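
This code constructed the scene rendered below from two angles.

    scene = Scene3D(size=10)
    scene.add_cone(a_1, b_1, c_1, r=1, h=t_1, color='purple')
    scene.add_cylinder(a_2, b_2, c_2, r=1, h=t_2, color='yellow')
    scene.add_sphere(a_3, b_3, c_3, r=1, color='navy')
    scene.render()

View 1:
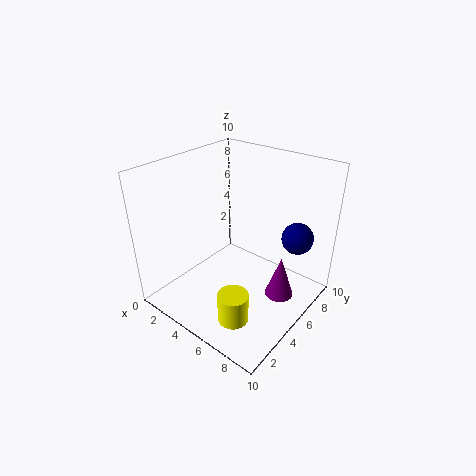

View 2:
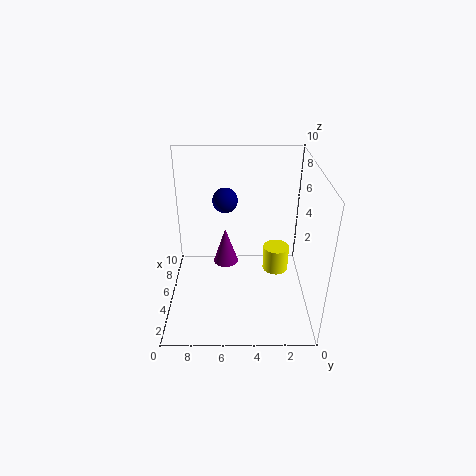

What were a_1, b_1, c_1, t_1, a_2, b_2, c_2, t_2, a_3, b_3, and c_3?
a_1 = 8, b_1 = 6, c_1 = 1, t_1 = 3, a_2 = 7, b_2 = 2, c_2 = 1, t_2 = 2, a_3 = 9, b_3 = 6, c_3 = 6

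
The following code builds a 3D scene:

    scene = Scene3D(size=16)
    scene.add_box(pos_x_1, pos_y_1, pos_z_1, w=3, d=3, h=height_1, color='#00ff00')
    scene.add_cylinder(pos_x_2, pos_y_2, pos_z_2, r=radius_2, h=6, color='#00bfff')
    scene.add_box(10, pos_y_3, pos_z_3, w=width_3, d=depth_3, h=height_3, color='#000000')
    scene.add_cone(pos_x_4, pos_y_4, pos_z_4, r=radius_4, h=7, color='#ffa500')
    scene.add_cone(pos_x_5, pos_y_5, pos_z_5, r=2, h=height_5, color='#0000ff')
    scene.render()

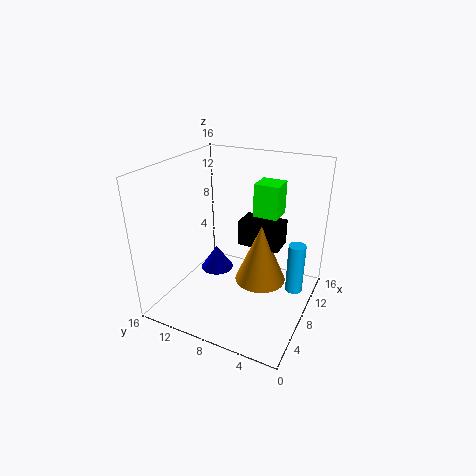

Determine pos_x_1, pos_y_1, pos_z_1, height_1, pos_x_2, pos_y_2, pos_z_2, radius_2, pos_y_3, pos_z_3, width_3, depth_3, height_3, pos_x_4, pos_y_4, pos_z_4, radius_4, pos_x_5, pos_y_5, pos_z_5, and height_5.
pos_x_1 = 12, pos_y_1 = 5, pos_z_1 = 9, height_1 = 4, pos_x_2 = 11, pos_y_2 = 2, pos_z_2 = 1, radius_2 = 1, pos_y_3 = 4, pos_z_3 = 6, width_3 = 3, depth_3 = 5, height_3 = 3, pos_x_4 = 10, pos_y_4 = 6, pos_z_4 = 2, radius_4 = 3, pos_x_5 = 10, pos_y_5 = 12, pos_z_5 = 2, height_5 = 3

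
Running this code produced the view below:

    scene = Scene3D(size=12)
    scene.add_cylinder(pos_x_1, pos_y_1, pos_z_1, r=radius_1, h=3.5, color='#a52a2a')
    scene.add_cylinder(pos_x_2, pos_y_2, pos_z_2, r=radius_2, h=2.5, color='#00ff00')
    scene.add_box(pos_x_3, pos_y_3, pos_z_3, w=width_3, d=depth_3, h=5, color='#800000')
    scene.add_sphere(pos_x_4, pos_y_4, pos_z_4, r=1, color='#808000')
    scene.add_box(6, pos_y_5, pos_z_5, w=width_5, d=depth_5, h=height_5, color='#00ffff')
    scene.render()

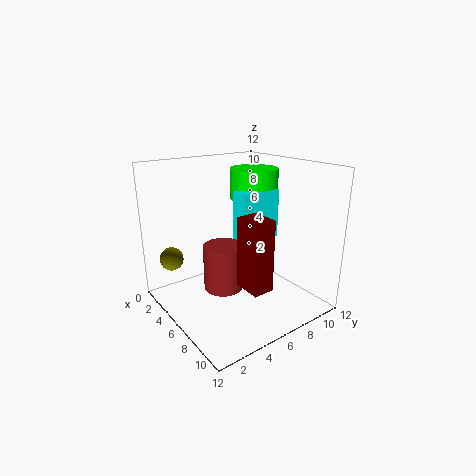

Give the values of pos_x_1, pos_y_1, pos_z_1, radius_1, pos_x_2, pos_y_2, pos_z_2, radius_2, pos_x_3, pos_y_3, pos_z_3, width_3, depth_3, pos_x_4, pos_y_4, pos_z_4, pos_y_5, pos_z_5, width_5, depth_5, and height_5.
pos_x_1 = 7.5
pos_y_1 = 3.5
pos_z_1 = 3
radius_1 = 1.5
pos_x_2 = 5.5
pos_y_2 = 8
pos_z_2 = 9
radius_2 = 2
pos_x_3 = 10
pos_y_3 = 3
pos_z_3 = 4.5
width_3 = 2
depth_3 = 1.5
pos_x_4 = 2.5
pos_y_4 = 1.5
pos_z_4 = 4
pos_y_5 = 5.5
pos_z_5 = 6
width_5 = 1.5
depth_5 = 3.5
height_5 = 4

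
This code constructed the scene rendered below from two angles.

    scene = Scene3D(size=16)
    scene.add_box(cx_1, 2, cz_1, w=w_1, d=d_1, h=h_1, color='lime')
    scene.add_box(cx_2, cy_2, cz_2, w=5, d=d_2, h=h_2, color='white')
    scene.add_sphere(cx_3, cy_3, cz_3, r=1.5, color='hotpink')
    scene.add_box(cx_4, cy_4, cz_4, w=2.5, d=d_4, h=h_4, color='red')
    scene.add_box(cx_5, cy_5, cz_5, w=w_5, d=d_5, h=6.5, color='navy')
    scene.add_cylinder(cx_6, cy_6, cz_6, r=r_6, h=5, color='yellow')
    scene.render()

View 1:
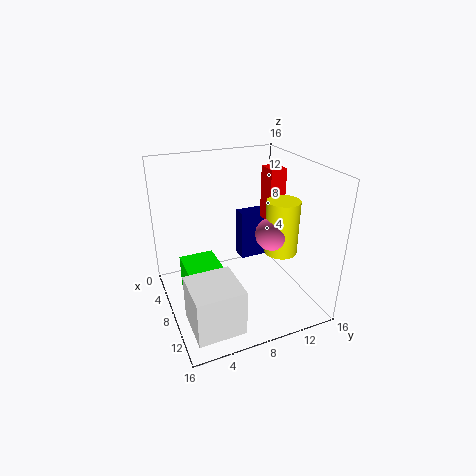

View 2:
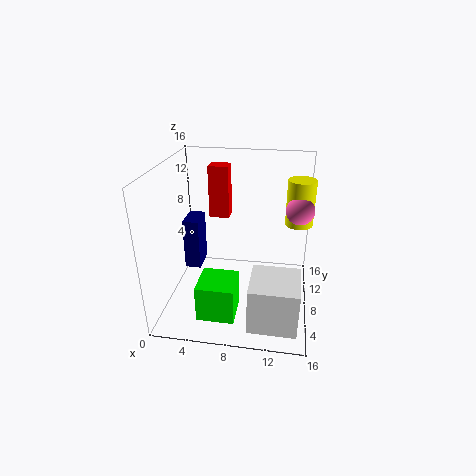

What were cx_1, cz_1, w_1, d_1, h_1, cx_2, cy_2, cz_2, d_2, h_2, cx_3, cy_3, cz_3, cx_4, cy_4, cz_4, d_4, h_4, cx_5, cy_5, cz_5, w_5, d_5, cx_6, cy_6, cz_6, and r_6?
cx_1 = 4.5; cz_1 = 1; w_1 = 4; d_1 = 4; h_1 = 4; cx_2 = 10; cy_2 = 1; cz_2 = 1; d_2 = 5; h_2 = 5; cx_3 = 14.5; cy_3 = 8.5; cz_3 = 11.5; cx_4 = 3.5; cy_4 = 13; cz_4 = 8; d_4 = 2; h_4 = 6.5; cx_5 = 0.5; cy_5 = 11; cz_5 = 1.5; w_5 = 2; d_5 = 3.5; cx_6 = 14.5; cy_6 = 9.5; cz_6 = 9.5; r_6 = 1.5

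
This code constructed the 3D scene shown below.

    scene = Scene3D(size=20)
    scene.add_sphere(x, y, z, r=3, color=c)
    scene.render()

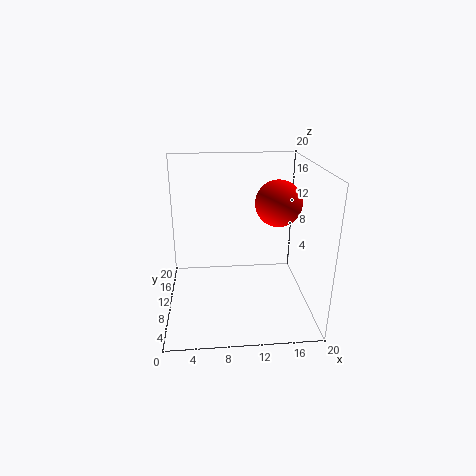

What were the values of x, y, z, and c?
x = 15; y = 8; z = 15.5; c = 'red'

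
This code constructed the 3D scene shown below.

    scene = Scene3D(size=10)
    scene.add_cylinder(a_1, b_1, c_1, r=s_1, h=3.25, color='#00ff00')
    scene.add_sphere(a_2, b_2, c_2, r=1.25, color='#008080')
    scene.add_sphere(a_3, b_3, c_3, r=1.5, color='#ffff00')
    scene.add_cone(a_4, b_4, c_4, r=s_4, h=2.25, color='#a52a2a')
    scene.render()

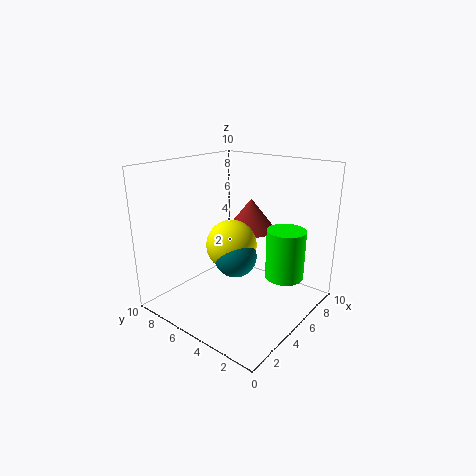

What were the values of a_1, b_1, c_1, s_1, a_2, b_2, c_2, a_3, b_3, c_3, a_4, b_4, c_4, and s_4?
a_1 = 5.5; b_1 = 1.5; c_1 = 3; s_1 = 1.25; a_2 = 2.25; b_2 = 3; c_2 = 5.25; a_3 = 2.5; b_3 = 3.5; c_3 = 5.75; a_4 = 6.5; b_4 = 5; c_4 = 5.25; s_4 = 1.75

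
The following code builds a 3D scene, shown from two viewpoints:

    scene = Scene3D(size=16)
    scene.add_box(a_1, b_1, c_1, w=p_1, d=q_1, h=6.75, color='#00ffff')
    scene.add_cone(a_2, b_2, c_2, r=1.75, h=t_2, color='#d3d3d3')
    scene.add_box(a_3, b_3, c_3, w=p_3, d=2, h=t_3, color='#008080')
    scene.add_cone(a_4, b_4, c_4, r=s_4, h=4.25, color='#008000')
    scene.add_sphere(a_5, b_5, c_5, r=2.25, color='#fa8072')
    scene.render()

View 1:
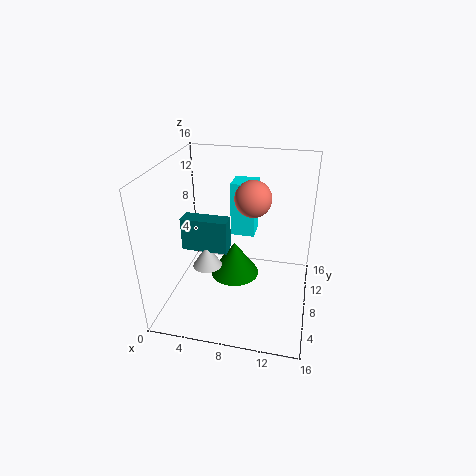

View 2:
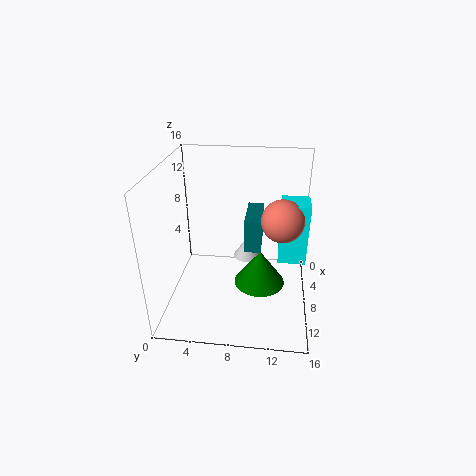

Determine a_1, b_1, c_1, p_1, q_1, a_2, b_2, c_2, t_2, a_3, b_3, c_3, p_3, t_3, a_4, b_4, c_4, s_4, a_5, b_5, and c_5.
a_1 = 6; b_1 = 12.5; c_1 = 5.75; p_1 = 3; q_1 = 3; a_2 = 4; b_2 = 8.75; c_2 = 3.25; t_2 = 2.75; a_3 = 1; b_3 = 8.5; c_3 = 5.25; p_3 = 5.5; t_3 = 4; a_4 = 7; b_4 = 10.5; c_4 = 1.5; s_4 = 3; a_5 = 8.75; b_5 = 12.75; c_5 = 10.75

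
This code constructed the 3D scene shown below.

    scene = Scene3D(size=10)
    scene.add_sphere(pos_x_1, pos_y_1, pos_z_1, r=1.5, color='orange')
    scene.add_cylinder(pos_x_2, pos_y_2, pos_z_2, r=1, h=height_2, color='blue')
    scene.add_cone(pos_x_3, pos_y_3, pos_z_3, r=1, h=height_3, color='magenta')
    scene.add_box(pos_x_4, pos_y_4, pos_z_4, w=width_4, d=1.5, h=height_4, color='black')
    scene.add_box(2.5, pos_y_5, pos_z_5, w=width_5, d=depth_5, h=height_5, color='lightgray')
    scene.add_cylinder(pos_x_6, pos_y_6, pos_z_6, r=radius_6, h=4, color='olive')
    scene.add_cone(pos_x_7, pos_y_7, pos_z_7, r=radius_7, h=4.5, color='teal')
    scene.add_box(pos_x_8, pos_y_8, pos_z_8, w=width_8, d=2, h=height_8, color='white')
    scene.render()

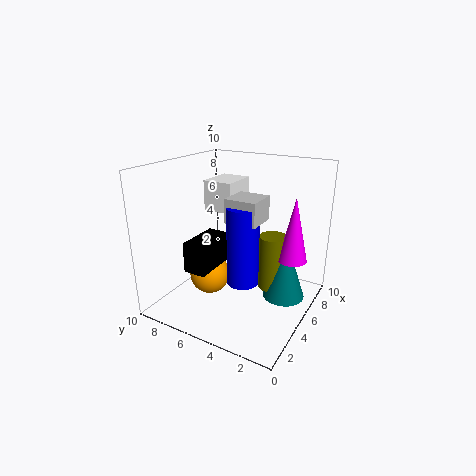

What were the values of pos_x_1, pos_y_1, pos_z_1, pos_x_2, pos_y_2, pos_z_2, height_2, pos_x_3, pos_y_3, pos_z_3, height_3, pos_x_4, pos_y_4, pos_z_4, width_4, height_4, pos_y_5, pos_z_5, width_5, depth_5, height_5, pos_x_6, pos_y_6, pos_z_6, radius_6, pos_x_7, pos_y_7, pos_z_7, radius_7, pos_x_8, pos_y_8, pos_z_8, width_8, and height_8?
pos_x_1 = 5, pos_y_1 = 7.5, pos_z_1 = 1.5, pos_x_2 = 3, pos_y_2 = 3.5, pos_z_2 = 3, height_2 = 5, pos_x_3 = 6.5, pos_y_3 = 1.5, pos_z_3 = 3.5, height_3 = 4.5, pos_x_4 = 1.5, pos_y_4 = 5.5, pos_z_4 = 3.5, width_4 = 3, height_4 = 2, pos_y_5 = 2.5, pos_z_5 = 7, width_5 = 2, depth_5 = 2, height_5 = 1.5, pos_x_6 = 6.5, pos_y_6 = 3, pos_z_6 = 1, radius_6 = 1, pos_x_7 = 6.5, pos_y_7 = 2, pos_z_7 = 0.5, radius_7 = 1.5, pos_x_8 = 4, pos_y_8 = 5, pos_z_8 = 7, width_8 = 2.5, height_8 = 2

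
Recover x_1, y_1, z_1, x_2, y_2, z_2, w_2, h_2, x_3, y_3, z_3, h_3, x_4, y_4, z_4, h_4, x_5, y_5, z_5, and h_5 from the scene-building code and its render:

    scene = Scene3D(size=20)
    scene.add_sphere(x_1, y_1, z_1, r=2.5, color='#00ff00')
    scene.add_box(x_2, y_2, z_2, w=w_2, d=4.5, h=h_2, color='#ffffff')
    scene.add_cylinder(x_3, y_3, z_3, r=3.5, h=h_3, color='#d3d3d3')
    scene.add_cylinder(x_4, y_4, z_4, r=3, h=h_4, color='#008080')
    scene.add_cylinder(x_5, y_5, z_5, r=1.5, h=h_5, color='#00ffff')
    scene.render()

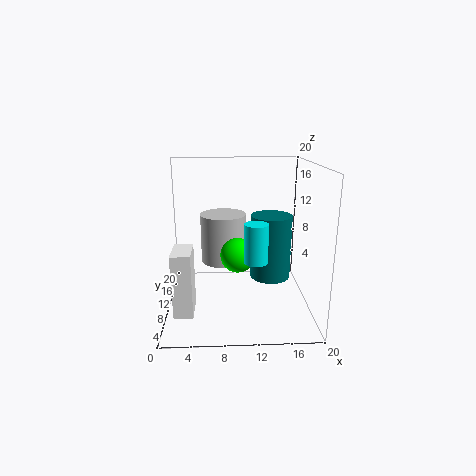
x_1 = 10; y_1 = 11; z_1 = 7; x_2 = 1.5; y_2 = 3.5; z_2 = 1.5; w_2 = 2.5; h_2 = 8.5; x_3 = 8; y_3 = 15.5; z_3 = 4.5; h_3 = 7.5; x_4 = 15; y_4 = 12.5; z_4 = 3; h_4 = 9.5; x_5 = 12; y_5 = 5; z_5 = 8.5; h_5 = 5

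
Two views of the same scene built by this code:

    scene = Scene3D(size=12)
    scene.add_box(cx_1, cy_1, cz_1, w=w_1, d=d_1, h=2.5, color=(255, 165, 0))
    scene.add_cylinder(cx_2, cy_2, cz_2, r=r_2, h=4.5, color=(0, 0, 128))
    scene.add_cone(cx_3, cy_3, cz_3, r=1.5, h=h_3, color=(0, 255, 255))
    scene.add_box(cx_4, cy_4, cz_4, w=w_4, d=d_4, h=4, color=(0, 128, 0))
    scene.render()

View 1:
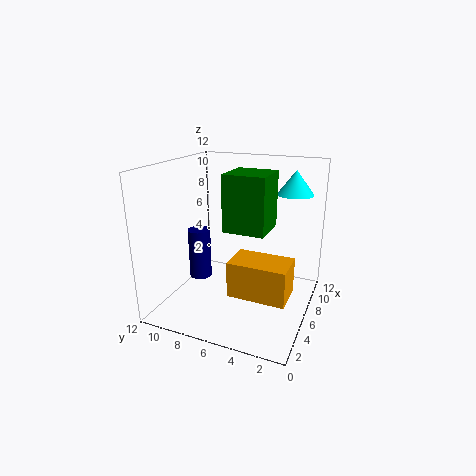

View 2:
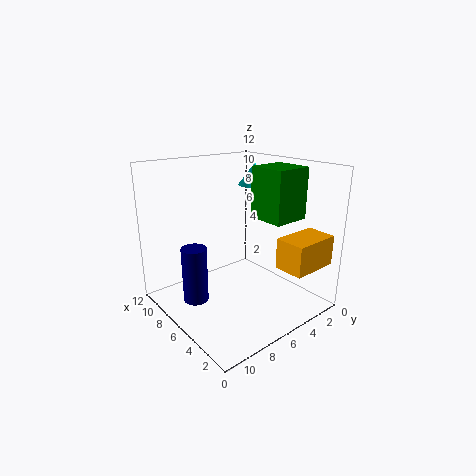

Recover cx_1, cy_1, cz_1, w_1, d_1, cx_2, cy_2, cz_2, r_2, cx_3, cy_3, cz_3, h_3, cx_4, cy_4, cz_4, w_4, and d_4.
cx_1 = 0.5, cy_1 = 0.5, cz_1 = 4, w_1 = 2.5, d_1 = 4, cx_2 = 6.5, cy_2 = 10, cz_2 = 1.5, r_2 = 1, cx_3 = 8.5, cy_3 = 2, cz_3 = 9.5, h_3 = 2, cx_4 = 2, cy_4 = 2.5, cz_4 = 8, w_4 = 3, d_4 = 3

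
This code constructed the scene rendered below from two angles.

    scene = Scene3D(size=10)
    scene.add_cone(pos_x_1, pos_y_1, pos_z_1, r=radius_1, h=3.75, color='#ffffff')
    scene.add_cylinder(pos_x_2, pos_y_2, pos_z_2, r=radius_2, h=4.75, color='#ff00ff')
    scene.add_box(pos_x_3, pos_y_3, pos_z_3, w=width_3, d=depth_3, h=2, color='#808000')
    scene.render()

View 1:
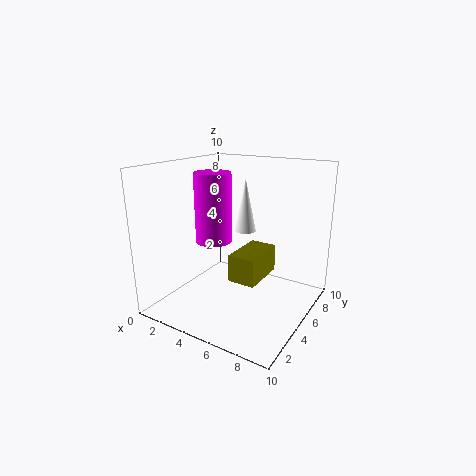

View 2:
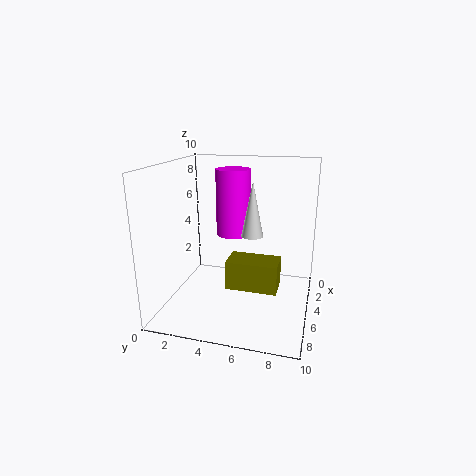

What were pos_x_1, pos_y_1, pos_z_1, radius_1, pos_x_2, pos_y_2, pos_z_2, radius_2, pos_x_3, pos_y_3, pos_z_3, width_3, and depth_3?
pos_x_1 = 5, pos_y_1 = 6, pos_z_1 = 5.25, radius_1 = 0.75, pos_x_2 = 3.5, pos_y_2 = 4.25, pos_z_2 = 4.75, radius_2 = 1.25, pos_x_3 = 4.5, pos_y_3 = 4.5, pos_z_3 = 1.75, width_3 = 2, depth_3 = 3.5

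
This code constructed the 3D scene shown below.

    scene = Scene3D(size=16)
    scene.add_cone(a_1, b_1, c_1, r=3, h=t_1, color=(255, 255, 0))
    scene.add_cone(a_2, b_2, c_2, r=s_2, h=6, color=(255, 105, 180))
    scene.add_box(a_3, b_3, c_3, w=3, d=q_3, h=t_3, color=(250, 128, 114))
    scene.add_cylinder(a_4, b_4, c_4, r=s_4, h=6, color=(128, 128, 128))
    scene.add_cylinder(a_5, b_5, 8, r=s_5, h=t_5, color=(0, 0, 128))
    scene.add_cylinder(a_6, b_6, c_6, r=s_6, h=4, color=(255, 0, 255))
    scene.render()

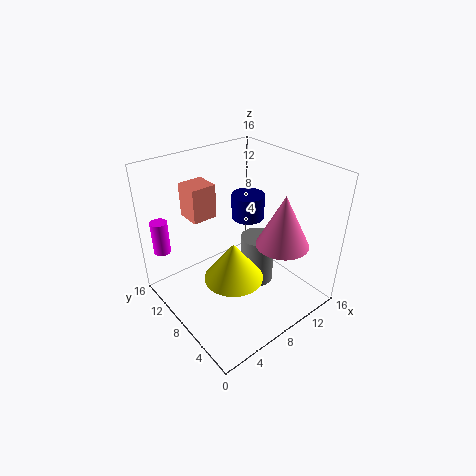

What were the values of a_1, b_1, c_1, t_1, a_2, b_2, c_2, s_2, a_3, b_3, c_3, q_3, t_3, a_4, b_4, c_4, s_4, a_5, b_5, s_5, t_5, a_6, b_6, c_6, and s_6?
a_1 = 5; b_1 = 5; c_1 = 6; t_1 = 4; a_2 = 12; b_2 = 5; c_2 = 7; s_2 = 3; a_3 = 5; b_3 = 12; c_3 = 9; q_3 = 3; t_3 = 4; a_4 = 11; b_4 = 8; c_4 = 1; s_4 = 2; a_5 = 12; b_5 = 11; s_5 = 2; t_5 = 3; a_6 = 2; b_6 = 15; c_6 = 5; s_6 = 1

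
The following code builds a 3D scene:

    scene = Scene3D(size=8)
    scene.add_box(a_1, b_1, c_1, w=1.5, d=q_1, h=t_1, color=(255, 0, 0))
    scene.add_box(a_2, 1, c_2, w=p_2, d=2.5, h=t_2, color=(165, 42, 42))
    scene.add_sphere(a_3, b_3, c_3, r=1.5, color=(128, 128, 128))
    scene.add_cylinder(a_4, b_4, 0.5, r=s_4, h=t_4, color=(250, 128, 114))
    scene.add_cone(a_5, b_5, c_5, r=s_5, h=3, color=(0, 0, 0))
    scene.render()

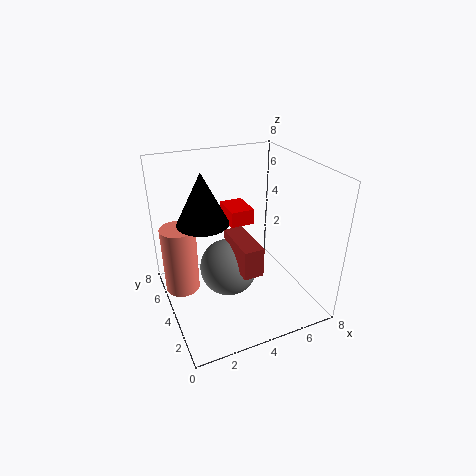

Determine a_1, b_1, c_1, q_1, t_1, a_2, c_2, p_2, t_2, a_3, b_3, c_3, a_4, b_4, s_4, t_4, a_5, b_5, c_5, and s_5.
a_1 = 4.5; b_1 = 6; c_1 = 3.5; q_1 = 2; t_1 = 1; a_2 = 3; c_2 = 3.5; p_2 = 1; t_2 = 1.5; a_3 = 3; b_3 = 3; c_3 = 3; a_4 = 1; b_4 = 5.5; s_4 = 1; t_4 = 4; a_5 = 2.5; b_5 = 5.5; c_5 = 4.5; s_5 = 1.5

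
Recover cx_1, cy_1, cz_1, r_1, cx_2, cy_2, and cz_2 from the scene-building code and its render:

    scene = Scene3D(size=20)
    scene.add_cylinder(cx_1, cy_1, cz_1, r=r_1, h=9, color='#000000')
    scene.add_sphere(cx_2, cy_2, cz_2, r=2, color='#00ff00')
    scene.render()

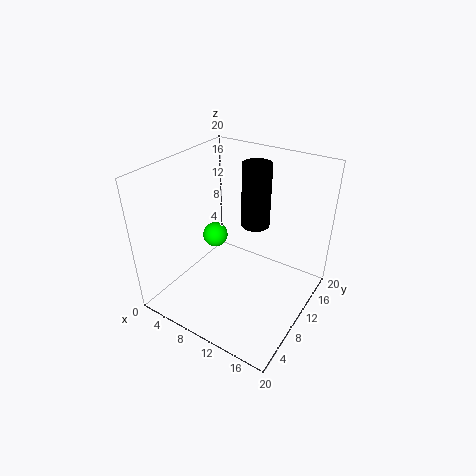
cx_1 = 11
cy_1 = 13
cz_1 = 11
r_1 = 2
cx_2 = 3
cy_2 = 14
cz_2 = 6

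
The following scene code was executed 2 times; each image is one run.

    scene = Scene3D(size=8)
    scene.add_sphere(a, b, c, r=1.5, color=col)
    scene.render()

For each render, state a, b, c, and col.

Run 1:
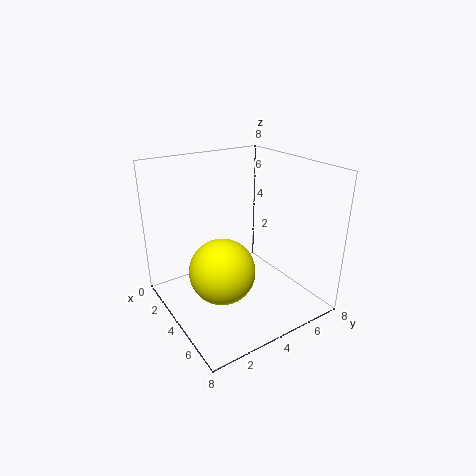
a = 6.5, b = 1.5, c = 4, col = 'yellow'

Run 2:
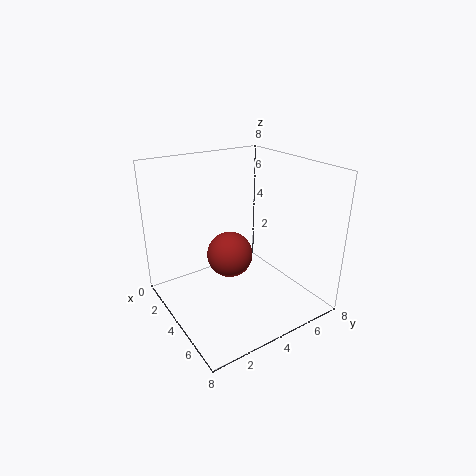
a = 1.5, b = 5, c = 1.5, col = 'brown'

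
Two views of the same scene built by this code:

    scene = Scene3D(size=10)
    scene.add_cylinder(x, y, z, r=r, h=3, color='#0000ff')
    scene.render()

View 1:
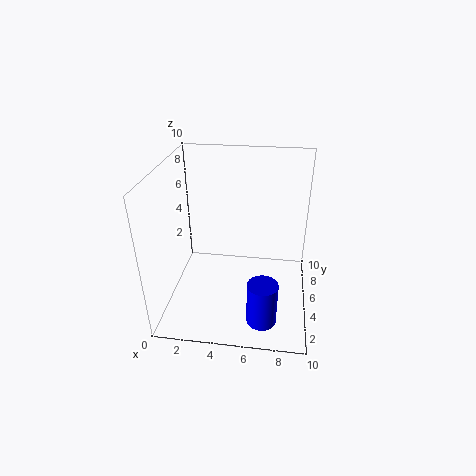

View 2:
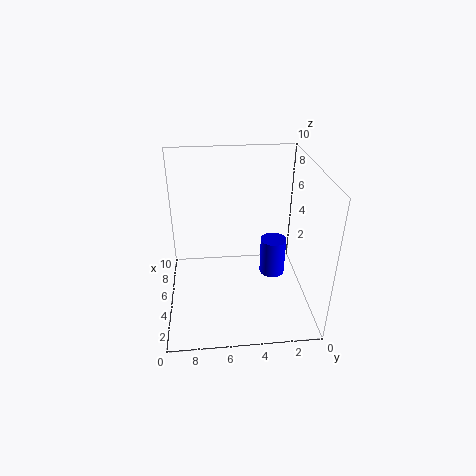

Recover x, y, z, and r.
x = 7; y = 2; z = 0.5; r = 1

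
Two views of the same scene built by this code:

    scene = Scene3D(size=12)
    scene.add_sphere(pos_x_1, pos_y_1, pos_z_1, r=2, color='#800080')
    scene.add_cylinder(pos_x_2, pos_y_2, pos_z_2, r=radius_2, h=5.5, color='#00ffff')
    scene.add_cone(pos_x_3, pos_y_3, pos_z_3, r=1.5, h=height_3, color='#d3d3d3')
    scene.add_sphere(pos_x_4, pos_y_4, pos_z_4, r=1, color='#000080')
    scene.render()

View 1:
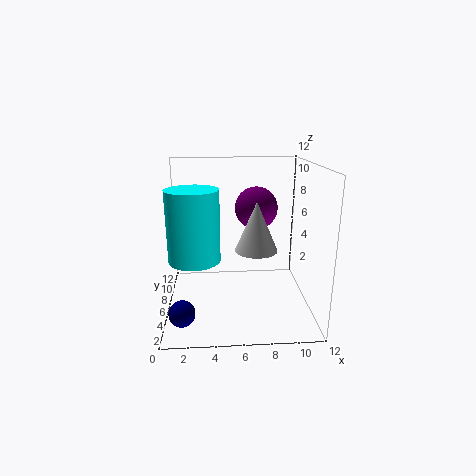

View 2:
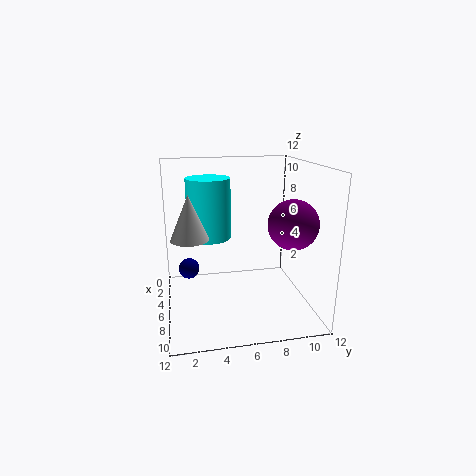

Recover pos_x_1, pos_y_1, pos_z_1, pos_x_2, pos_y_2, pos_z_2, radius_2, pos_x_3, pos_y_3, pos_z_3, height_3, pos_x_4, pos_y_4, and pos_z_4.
pos_x_1 = 8, pos_y_1 = 10, pos_z_1 = 7.5, pos_x_2 = 2.5, pos_y_2 = 4, pos_z_2 = 5, radius_2 = 2, pos_x_3 = 7, pos_y_3 = 2, pos_z_3 = 6.5, height_3 = 3.5, pos_x_4 = 1.5, pos_y_4 = 2, pos_z_4 = 1.5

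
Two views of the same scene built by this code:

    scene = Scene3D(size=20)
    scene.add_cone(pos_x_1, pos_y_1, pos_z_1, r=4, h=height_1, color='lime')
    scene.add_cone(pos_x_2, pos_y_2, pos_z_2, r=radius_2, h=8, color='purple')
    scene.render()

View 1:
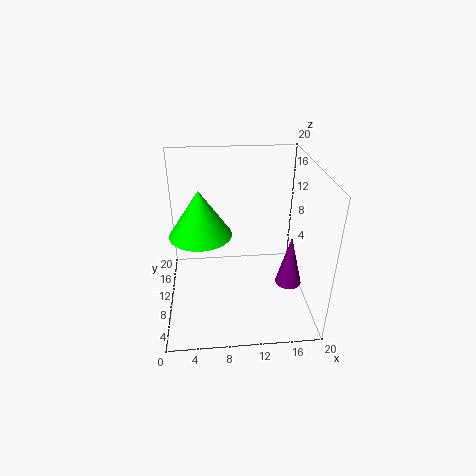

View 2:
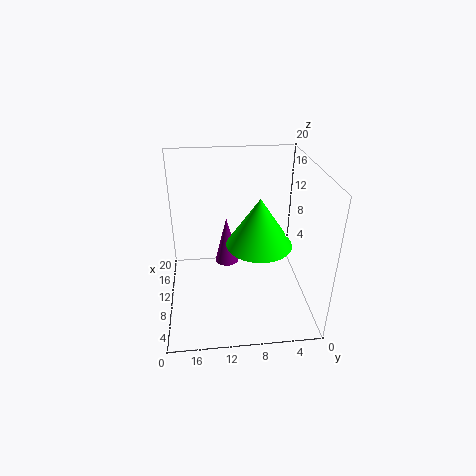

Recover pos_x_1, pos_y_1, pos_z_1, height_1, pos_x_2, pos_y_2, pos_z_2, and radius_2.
pos_x_1 = 5; pos_y_1 = 8; pos_z_1 = 12; height_1 = 6; pos_x_2 = 18; pos_y_2 = 11; pos_z_2 = 1; radius_2 = 2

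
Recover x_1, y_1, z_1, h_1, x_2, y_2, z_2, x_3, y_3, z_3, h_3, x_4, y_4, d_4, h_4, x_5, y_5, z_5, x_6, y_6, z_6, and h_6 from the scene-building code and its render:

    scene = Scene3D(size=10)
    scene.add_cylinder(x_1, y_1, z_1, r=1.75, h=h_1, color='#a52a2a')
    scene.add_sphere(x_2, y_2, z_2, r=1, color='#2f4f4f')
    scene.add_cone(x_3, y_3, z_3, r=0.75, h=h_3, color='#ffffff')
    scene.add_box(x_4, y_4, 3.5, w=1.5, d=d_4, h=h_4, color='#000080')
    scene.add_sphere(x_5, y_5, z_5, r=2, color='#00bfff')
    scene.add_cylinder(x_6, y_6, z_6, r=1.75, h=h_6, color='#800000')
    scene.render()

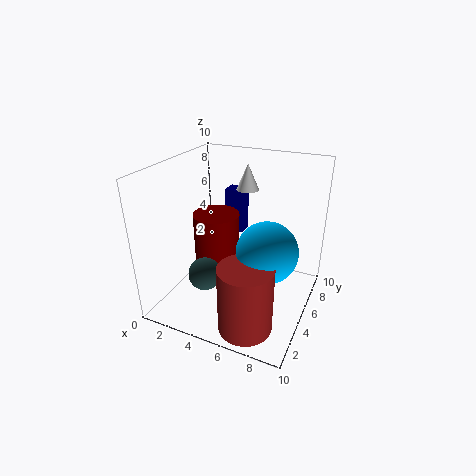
x_1 = 7, y_1 = 1.75, z_1 = 0.5, h_1 = 4.5, x_2 = 4.5, y_2 = 1.25, z_2 = 4.25, x_3 = 5.25, y_3 = 6, z_3 = 8.25, h_3 = 1.75, x_4 = 2.25, y_4 = 8.5, d_4 = 1.25, h_4 = 3.5, x_5 = 7.5, y_5 = 4, z_5 = 5, x_6 = 2.5, y_6 = 6.5, z_6 = 1.5, h_6 = 4.25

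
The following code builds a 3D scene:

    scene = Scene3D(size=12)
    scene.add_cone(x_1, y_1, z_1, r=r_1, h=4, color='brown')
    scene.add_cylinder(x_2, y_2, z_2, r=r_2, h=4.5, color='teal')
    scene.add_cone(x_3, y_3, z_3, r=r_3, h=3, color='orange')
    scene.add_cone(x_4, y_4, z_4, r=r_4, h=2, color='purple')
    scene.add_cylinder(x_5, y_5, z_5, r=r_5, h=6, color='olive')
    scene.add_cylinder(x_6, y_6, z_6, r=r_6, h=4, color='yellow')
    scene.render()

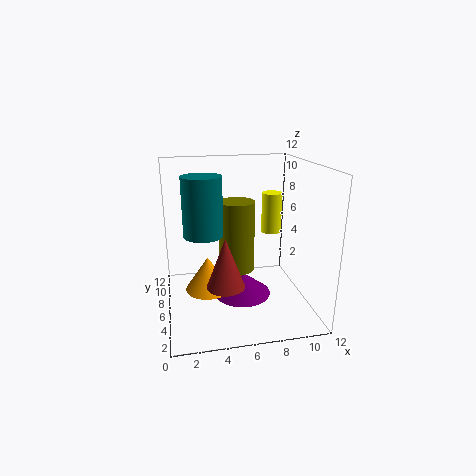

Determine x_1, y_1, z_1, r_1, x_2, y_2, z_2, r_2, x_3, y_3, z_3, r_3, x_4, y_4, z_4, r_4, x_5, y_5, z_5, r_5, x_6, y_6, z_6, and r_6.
x_1 = 4.5, y_1 = 3.5, z_1 = 3, r_1 = 1.5, x_2 = 3, y_2 = 4.5, z_2 = 7, r_2 = 1.5, x_3 = 3.5, y_3 = 7, z_3 = 1, r_3 = 2, x_4 = 6.5, y_4 = 6.5, z_4 = 0.5, r_4 = 2.5, x_5 = 6, y_5 = 6.5, z_5 = 3, r_5 = 1.5, x_6 = 10.5, y_6 = 11, z_6 = 4.5, r_6 = 1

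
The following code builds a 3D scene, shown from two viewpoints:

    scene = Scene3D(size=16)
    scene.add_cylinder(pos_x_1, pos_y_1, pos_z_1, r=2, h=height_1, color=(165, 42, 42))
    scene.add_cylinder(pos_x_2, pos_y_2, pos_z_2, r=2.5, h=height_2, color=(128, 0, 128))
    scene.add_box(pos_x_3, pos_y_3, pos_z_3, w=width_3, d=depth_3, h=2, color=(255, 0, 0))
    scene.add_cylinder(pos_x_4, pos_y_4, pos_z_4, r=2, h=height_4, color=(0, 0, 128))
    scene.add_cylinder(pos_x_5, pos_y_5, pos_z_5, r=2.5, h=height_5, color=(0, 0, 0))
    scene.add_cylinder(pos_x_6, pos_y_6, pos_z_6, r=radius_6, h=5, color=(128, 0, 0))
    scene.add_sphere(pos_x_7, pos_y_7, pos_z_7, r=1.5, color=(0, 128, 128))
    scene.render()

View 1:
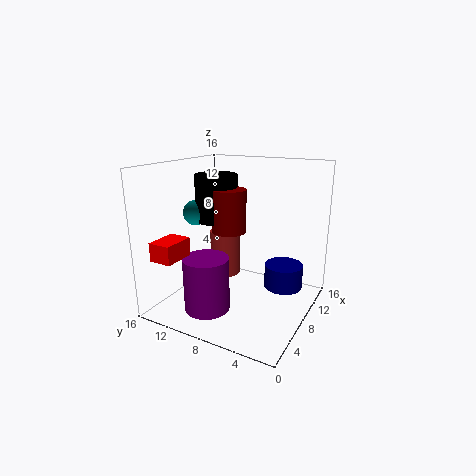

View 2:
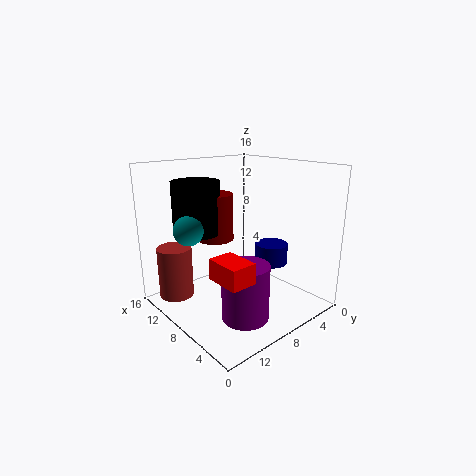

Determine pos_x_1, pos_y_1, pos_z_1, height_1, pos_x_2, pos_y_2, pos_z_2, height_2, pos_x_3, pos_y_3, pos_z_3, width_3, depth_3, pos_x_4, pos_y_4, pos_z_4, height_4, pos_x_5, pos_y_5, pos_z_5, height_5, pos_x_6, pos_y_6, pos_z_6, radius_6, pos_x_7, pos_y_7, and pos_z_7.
pos_x_1 = 13.5
pos_y_1 = 13
pos_z_1 = 0.5
height_1 = 6
pos_x_2 = 4.5
pos_y_2 = 10
pos_z_2 = 0.5
height_2 = 6
pos_x_3 = 1
pos_y_3 = 12
pos_z_3 = 6.5
width_3 = 3.5
depth_3 = 2.5
pos_x_4 = 8
pos_y_4 = 2.5
pos_z_4 = 3.5
height_4 = 2.5
pos_x_5 = 10
pos_y_5 = 12
pos_z_5 = 9
height_5 = 5.5
pos_x_6 = 9.5
pos_y_6 = 10
pos_z_6 = 8
radius_6 = 2
pos_x_7 = 8.5
pos_y_7 = 14
pos_z_7 = 10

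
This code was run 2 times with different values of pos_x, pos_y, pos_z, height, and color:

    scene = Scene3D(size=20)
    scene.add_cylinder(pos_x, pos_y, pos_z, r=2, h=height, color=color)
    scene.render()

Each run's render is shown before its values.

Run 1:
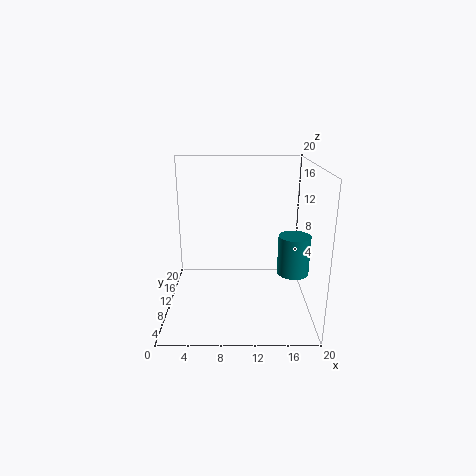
pos_x = 17; pos_y = 5.5; pos_z = 7; height = 5; color = 'teal'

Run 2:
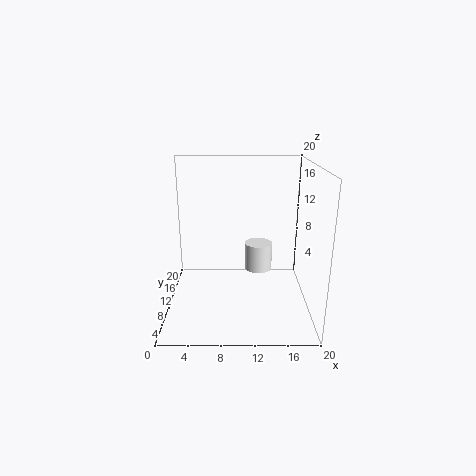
pos_x = 13; pos_y = 12; pos_z = 4.5; height = 4; color = 'white'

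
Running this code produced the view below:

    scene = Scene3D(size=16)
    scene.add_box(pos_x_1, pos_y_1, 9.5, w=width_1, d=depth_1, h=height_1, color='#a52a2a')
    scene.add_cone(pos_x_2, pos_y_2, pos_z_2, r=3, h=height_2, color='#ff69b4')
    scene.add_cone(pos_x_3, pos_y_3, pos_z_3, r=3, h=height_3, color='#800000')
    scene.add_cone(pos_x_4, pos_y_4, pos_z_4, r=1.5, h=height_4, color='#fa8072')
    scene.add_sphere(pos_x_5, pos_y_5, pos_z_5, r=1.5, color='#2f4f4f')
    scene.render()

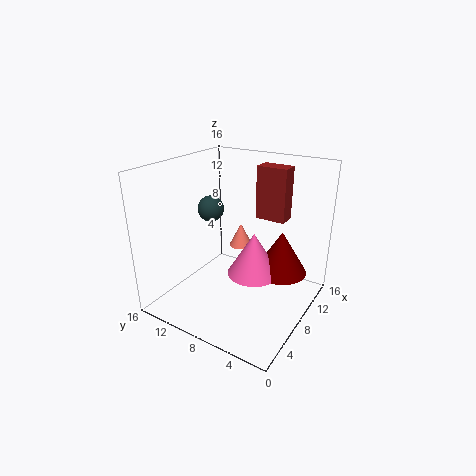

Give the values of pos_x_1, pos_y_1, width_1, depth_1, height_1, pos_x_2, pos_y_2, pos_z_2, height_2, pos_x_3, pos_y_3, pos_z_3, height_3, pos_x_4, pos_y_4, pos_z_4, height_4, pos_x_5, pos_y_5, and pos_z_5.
pos_x_1 = 11
pos_y_1 = 4
width_1 = 2
depth_1 = 3.5
height_1 = 6
pos_x_2 = 9
pos_y_2 = 6.5
pos_z_2 = 3.5
height_2 = 5
pos_x_3 = 11
pos_y_3 = 4
pos_z_3 = 3.5
height_3 = 5
pos_x_4 = 13.5
pos_y_4 = 11
pos_z_4 = 4
height_4 = 3
pos_x_5 = 8.5
pos_y_5 = 12
pos_z_5 = 10.5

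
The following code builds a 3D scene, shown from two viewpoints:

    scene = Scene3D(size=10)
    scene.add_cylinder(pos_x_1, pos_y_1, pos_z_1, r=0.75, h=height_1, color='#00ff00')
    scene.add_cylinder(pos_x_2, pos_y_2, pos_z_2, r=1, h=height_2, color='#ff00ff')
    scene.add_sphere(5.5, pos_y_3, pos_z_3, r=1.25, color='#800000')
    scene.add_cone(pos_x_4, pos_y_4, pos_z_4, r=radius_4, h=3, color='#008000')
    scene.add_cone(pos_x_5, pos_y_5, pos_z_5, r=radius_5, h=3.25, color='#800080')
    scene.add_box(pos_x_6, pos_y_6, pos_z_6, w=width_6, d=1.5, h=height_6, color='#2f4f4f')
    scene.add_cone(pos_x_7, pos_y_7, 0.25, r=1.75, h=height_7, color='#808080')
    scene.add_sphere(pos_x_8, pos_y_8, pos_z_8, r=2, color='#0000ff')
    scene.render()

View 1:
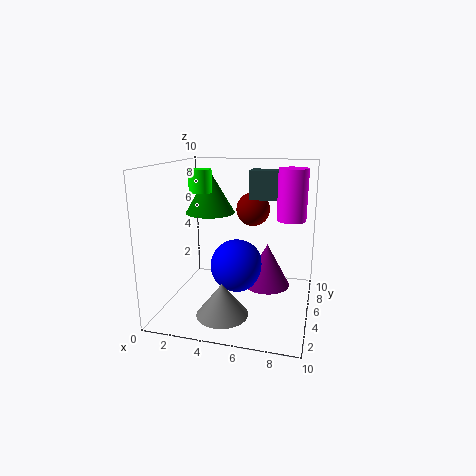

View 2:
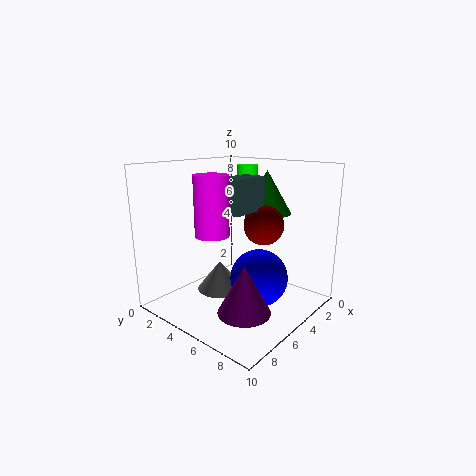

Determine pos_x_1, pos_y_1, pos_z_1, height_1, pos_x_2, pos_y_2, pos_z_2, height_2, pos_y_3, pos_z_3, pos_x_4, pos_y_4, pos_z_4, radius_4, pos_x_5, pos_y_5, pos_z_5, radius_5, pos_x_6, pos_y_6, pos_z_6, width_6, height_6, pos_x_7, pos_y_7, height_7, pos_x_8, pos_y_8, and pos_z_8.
pos_x_1 = 2.75; pos_y_1 = 4; pos_z_1 = 8.25; height_1 = 1.5; pos_x_2 = 8.5; pos_y_2 = 6; pos_z_2 = 6.25; height_2 = 3.5; pos_y_3 = 7.5; pos_z_3 = 6.5; pos_x_4 = 2.75; pos_y_4 = 5.75; pos_z_4 = 6.5; radius_4 = 1.75; pos_x_5 = 6.75; pos_y_5 = 7; pos_z_5 = 0.75; radius_5 = 1.75; pos_x_6 = 5.5; pos_y_6 = 6; pos_z_6 = 7.5; width_6 = 2.5; height_6 = 2; pos_x_7 = 4.5; pos_y_7 = 2.75; height_7 = 2.25; pos_x_8 = 4.5; pos_y_8 = 6.5; pos_z_8 = 2.25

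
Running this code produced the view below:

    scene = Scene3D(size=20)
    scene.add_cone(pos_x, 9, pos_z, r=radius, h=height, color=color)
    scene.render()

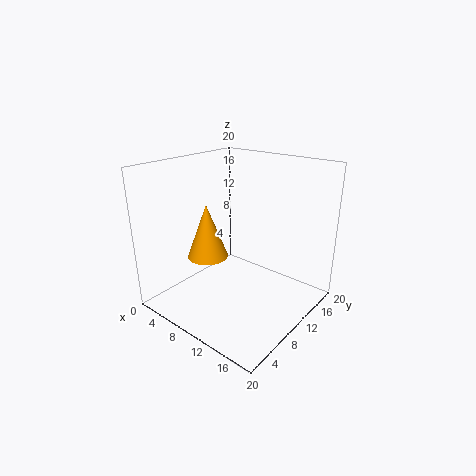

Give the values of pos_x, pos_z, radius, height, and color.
pos_x = 5
pos_z = 6
radius = 3
height = 8
color = 'orange'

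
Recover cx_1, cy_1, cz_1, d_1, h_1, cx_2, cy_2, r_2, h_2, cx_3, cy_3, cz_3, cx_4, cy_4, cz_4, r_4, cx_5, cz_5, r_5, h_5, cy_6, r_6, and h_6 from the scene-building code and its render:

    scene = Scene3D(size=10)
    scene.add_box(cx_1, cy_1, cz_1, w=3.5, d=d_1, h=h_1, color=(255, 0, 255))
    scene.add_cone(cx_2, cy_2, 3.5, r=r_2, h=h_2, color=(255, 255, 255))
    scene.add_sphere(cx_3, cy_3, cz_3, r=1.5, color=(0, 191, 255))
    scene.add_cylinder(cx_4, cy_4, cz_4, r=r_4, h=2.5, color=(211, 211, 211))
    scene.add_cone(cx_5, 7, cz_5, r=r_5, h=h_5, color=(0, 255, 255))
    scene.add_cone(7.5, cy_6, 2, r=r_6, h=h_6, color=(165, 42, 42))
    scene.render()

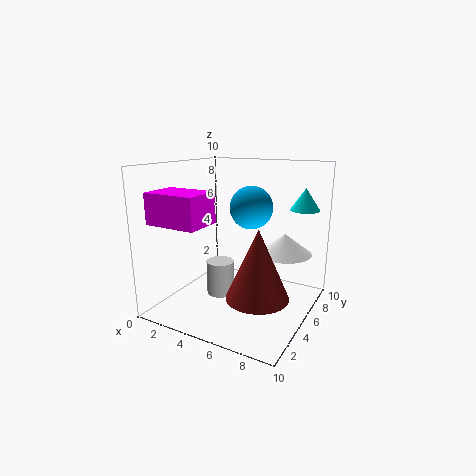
cx_1 = 1; cy_1 = 0.5; cz_1 = 6.5; d_1 = 2.5; h_1 = 2; cx_2 = 7.5; cy_2 = 7.5; r_2 = 2; h_2 = 1.5; cx_3 = 5.5; cy_3 = 6; cz_3 = 7; cx_4 = 3.5; cy_4 = 5; cz_4 = 0.5; r_4 = 1; cx_5 = 9; cz_5 = 7; r_5 = 1; h_5 = 1.5; cy_6 = 3; r_6 = 2; h_6 = 4.5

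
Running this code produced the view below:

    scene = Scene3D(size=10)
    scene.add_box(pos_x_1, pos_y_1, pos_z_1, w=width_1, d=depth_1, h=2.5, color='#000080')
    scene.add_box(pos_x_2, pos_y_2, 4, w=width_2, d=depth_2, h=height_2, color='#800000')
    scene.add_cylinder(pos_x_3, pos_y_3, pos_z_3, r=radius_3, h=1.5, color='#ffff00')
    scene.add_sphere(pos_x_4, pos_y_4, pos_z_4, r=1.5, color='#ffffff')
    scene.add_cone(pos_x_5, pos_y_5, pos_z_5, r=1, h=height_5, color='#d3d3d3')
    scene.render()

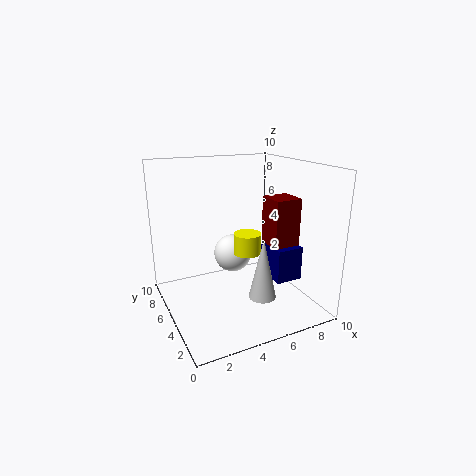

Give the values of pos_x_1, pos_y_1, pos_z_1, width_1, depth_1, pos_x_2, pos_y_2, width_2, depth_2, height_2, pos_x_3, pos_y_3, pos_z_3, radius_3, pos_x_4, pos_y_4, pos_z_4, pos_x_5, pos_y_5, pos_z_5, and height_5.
pos_x_1 = 7.5, pos_y_1 = 3.5, pos_z_1 = 1.5, width_1 = 2, depth_1 = 2.5, pos_x_2 = 7.5, pos_y_2 = 4, width_2 = 2, depth_2 = 2, height_2 = 3.5, pos_x_3 = 6, pos_y_3 = 5.5, pos_z_3 = 3.5, radius_3 = 1, pos_x_4 = 6, pos_y_4 = 8, pos_z_4 = 2.5, pos_x_5 = 6.5, pos_y_5 = 4, pos_z_5 = 0.5, height_5 = 4.5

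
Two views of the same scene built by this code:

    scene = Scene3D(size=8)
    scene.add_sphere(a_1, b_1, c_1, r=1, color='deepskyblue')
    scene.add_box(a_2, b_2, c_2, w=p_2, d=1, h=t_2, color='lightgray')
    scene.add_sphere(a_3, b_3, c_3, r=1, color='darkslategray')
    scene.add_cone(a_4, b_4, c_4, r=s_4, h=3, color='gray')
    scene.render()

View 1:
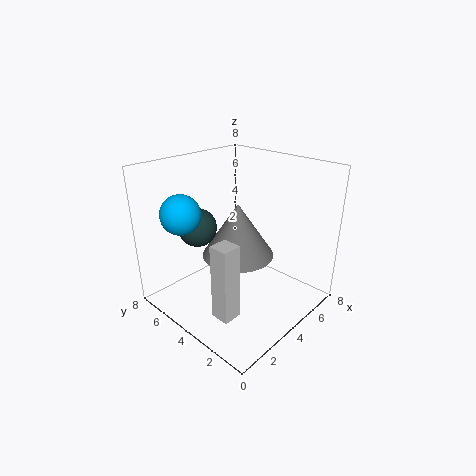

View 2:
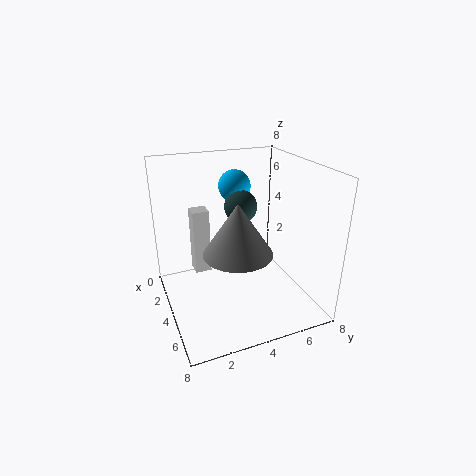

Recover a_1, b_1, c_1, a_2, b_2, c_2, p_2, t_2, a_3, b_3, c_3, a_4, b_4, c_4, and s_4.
a_1 = 1
b_1 = 5
c_1 = 6
a_2 = 1
b_2 = 2
c_2 = 1
p_2 = 1
t_2 = 4
a_3 = 2
b_3 = 5
c_3 = 5
a_4 = 4
b_4 = 4
c_4 = 3
s_4 = 2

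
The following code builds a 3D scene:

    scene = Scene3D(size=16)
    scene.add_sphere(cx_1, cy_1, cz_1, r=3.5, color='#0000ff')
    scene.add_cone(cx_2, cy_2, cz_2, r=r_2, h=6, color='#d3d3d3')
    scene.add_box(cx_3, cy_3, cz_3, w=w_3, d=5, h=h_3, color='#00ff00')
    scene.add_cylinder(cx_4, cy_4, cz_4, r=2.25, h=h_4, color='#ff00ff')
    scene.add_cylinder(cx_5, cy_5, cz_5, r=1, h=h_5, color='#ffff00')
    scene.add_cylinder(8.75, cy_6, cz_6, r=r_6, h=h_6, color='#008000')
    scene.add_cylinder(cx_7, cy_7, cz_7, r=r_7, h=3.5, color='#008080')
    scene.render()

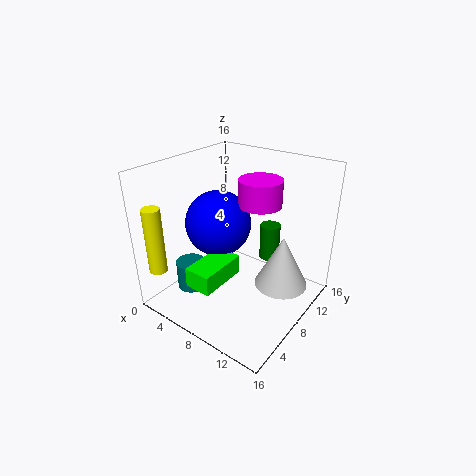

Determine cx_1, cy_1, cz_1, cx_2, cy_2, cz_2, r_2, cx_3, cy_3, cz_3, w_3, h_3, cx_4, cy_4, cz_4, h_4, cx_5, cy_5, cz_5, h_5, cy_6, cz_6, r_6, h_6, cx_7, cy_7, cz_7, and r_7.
cx_1 = 6.5; cy_1 = 6.5; cz_1 = 10; cx_2 = 12.5; cy_2 = 10.25; cz_2 = 2.5; r_2 = 3; cx_3 = 7.25; cy_3 = 0.5; cz_3 = 5.75; w_3 = 2.75; h_3 = 2; cx_4 = 10.25; cy_4 = 8.75; cz_4 = 12.25; h_4 = 2.75; cx_5 = 1.5; cy_5 = 1.75; cz_5 = 4.5; h_5 = 7.5; cy_6 = 13.75; cz_6 = 3; r_6 = 1.25; h_6 = 4.5; cx_7 = 2.25; cy_7 = 6; cz_7 = 0.25; r_7 = 1.75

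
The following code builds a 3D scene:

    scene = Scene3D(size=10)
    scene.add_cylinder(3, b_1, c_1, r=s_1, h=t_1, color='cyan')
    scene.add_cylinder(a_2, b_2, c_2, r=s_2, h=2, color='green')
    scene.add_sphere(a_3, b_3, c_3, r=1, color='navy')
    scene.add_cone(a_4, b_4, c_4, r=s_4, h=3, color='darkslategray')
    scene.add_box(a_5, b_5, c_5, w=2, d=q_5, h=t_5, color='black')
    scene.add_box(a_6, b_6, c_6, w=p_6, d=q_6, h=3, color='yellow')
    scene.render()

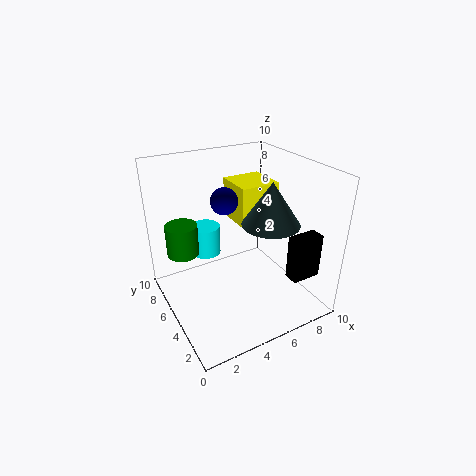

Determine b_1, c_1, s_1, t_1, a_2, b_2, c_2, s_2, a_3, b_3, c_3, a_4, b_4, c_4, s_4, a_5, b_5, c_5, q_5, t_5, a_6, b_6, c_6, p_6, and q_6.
b_1 = 6; c_1 = 4; s_1 = 1; t_1 = 2; a_2 = 1; b_2 = 5; c_2 = 5; s_2 = 1; a_3 = 5; b_3 = 7; c_3 = 7; a_4 = 7; b_4 = 4; c_4 = 6; s_4 = 2; a_5 = 7; b_5 = 1; c_5 = 3; q_5 = 1; t_5 = 3; a_6 = 6; b_6 = 6; c_6 = 5; p_6 = 3; q_6 = 3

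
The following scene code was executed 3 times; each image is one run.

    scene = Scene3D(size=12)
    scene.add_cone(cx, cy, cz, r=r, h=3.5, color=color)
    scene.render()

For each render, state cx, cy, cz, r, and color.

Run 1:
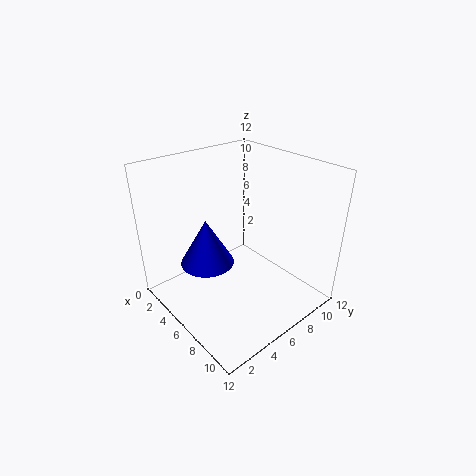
cx = 6.5, cy = 2.5, cz = 5.5, r = 2, color = 'blue'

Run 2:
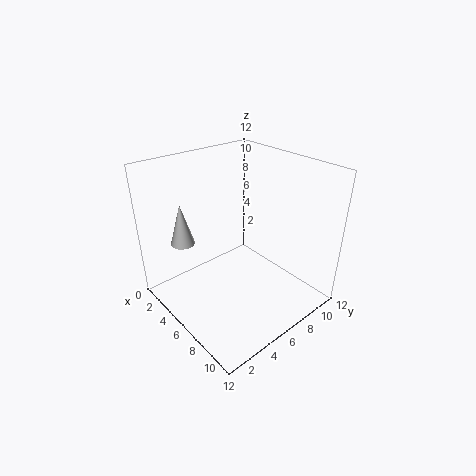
cx = 3, cy = 2.5, cz = 5.5, r = 1, color = 'lightgray'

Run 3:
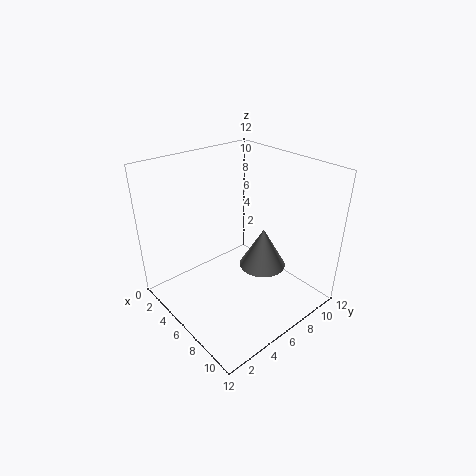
cx = 7, cy = 8, cz = 3, r = 2, color = 'gray'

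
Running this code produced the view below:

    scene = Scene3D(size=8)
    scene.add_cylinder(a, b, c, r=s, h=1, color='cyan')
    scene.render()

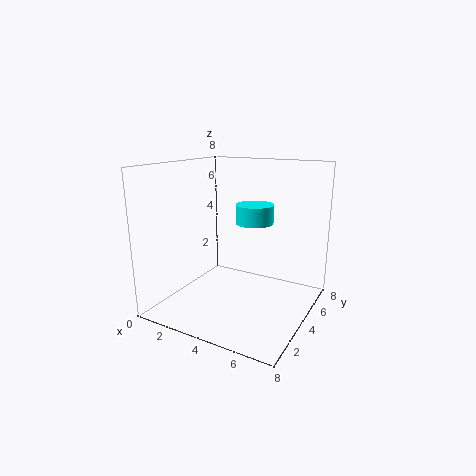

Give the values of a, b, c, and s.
a = 5; b = 4; c = 5; s = 1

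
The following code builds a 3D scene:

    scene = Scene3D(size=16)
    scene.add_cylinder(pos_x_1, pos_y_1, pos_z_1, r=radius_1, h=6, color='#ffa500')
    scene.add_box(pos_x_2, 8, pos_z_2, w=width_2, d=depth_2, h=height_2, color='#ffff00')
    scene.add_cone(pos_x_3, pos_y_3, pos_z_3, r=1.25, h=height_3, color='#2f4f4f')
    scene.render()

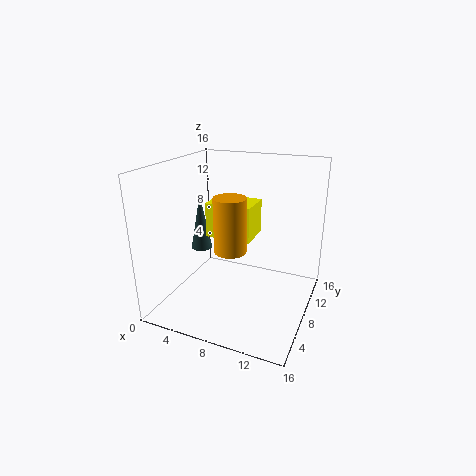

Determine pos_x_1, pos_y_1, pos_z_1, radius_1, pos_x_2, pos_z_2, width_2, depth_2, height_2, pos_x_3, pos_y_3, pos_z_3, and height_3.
pos_x_1 = 7.75, pos_y_1 = 6.5, pos_z_1 = 7, radius_1 = 1.75, pos_x_2 = 4, pos_z_2 = 7.5, width_2 = 5.25, depth_2 = 4, height_2 = 4, pos_x_3 = 2.75, pos_y_3 = 9, pos_z_3 = 5.5, height_3 = 6.5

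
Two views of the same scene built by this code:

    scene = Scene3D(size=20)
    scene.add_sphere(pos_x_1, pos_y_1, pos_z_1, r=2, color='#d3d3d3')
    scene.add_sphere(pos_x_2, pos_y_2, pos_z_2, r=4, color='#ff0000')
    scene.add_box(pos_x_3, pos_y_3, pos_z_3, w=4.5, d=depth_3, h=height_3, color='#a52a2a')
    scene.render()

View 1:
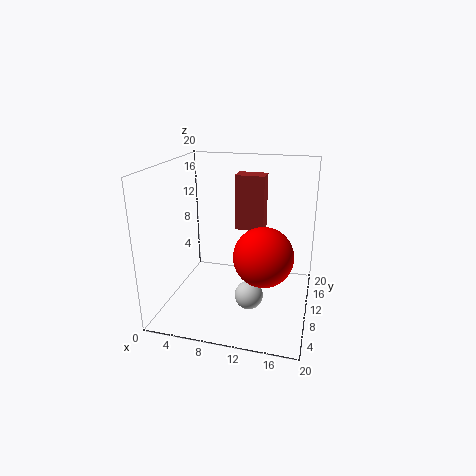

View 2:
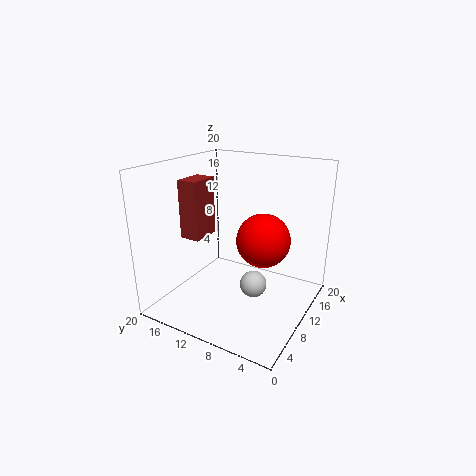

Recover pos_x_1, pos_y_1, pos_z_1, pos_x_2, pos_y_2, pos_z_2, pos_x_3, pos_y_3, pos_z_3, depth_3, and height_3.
pos_x_1 = 12; pos_y_1 = 8.5; pos_z_1 = 2; pos_x_2 = 14; pos_y_2 = 8; pos_z_2 = 8.5; pos_x_3 = 8; pos_y_3 = 15.5; pos_z_3 = 9; depth_3 = 3; height_3 = 8.5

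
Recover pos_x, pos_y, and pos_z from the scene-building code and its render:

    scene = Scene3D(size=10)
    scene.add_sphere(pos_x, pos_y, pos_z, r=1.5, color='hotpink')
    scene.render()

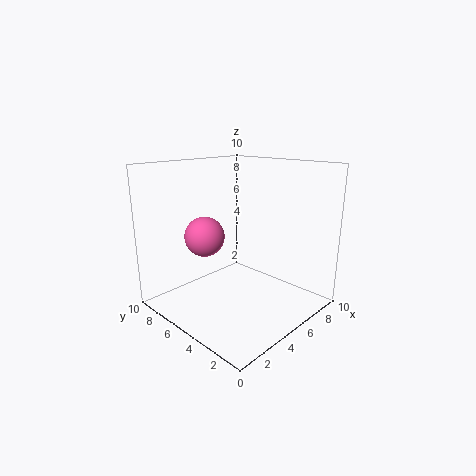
pos_x = 4.5
pos_y = 8
pos_z = 4.5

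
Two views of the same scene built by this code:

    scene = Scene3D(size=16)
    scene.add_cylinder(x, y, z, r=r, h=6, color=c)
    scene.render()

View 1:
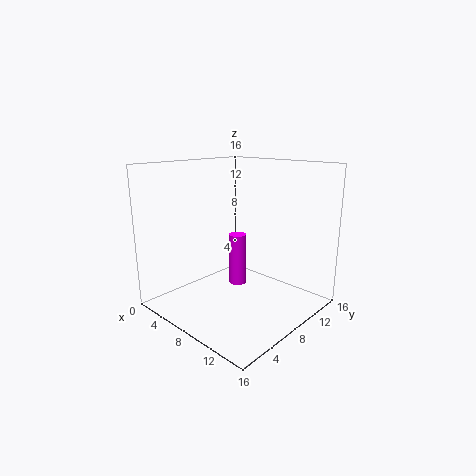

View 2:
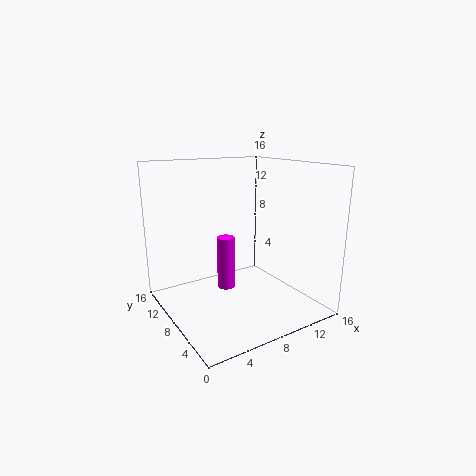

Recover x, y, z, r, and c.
x = 7, y = 9, z = 2, r = 1, c = 'magenta'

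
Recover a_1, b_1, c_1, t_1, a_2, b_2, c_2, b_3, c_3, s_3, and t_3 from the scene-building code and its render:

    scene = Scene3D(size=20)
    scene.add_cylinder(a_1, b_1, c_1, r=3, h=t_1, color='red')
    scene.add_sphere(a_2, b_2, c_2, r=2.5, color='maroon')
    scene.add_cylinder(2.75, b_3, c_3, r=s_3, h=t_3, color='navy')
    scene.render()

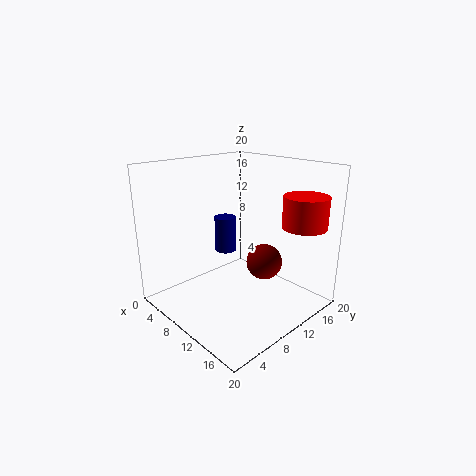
a_1 = 17
b_1 = 15.5
c_1 = 12
t_1 = 4.25
a_2 = 12.75
b_2 = 12.5
c_2 = 6.5
b_3 = 14
c_3 = 4.75
s_3 = 1.75
t_3 = 5.75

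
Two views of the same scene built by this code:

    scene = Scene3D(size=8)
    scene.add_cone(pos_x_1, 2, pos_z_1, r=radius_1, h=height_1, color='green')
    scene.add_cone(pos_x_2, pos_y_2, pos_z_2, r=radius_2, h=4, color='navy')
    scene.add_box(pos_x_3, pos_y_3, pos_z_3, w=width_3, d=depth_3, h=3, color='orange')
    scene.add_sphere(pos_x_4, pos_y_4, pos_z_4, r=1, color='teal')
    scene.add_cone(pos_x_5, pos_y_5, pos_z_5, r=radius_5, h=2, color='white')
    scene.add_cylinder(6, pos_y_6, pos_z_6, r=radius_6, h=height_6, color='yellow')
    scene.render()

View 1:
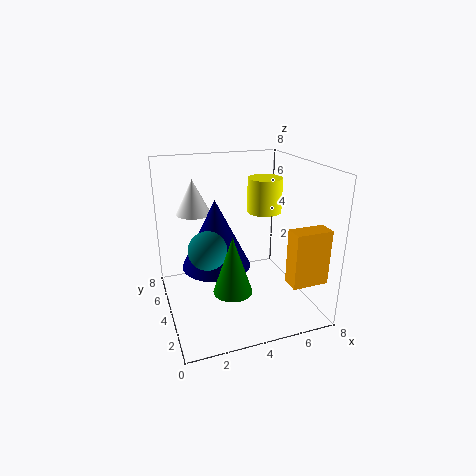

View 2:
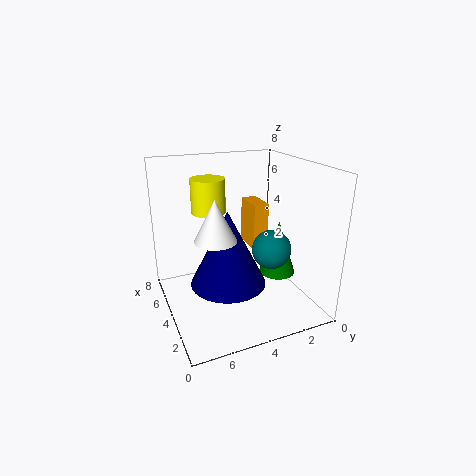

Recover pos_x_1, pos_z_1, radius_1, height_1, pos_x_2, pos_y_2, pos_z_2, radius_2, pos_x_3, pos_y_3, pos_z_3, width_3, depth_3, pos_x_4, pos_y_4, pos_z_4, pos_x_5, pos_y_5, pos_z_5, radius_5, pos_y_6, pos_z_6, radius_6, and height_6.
pos_x_1 = 3
pos_z_1 = 2
radius_1 = 1
height_1 = 3
pos_x_2 = 3
pos_y_2 = 5
pos_z_2 = 2
radius_2 = 2
pos_x_3 = 6
pos_y_3 = 1
pos_z_3 = 2
width_3 = 2
depth_3 = 1
pos_x_4 = 2
pos_y_4 = 3
pos_z_4 = 4
pos_x_5 = 2
pos_y_5 = 6
pos_z_5 = 5
radius_5 = 1
pos_y_6 = 5
pos_z_6 = 5
radius_6 = 1
height_6 = 2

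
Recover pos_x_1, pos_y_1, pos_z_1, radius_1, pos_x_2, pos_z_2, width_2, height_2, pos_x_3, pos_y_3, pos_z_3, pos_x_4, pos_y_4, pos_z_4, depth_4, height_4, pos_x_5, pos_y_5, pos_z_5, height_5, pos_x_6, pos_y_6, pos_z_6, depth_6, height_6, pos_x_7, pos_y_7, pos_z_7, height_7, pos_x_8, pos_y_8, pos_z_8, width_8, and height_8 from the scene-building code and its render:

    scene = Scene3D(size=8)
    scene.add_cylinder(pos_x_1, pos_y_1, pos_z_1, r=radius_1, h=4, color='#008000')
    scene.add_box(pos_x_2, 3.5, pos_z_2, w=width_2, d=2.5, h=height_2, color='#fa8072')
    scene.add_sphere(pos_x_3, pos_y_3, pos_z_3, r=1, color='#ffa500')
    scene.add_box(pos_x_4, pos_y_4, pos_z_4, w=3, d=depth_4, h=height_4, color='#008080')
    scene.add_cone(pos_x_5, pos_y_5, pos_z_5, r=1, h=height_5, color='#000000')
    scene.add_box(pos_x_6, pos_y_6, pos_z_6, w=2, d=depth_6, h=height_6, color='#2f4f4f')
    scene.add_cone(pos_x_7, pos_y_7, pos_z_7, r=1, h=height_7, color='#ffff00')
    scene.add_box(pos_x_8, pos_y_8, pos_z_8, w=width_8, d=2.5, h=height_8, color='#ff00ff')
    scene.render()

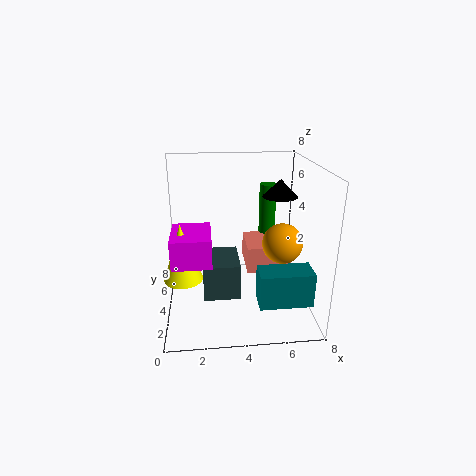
pos_x_1 = 6; pos_y_1 = 6; pos_z_1 = 2.5; radius_1 = 0.5; pos_x_2 = 4.5; pos_z_2 = 2; width_2 = 2.5; height_2 = 1.5; pos_x_3 = 6; pos_y_3 = 2; pos_z_3 = 4.5; pos_x_4 = 5; pos_y_4 = 2; pos_z_4 = 0.5; depth_4 = 1.5; height_4 = 2; pos_x_5 = 6.5; pos_y_5 = 5; pos_z_5 = 6; height_5 = 1; pos_x_6 = 2; pos_y_6 = 2.5; pos_z_6 = 1; depth_6 = 2.5; height_6 = 2; pos_x_7 = 1; pos_y_7 = 2.5; pos_z_7 = 2.5; height_7 = 3; pos_x_8 = 0.5; pos_y_8 = 1.5; pos_z_8 = 3.5; width_8 = 2; height_8 = 1.5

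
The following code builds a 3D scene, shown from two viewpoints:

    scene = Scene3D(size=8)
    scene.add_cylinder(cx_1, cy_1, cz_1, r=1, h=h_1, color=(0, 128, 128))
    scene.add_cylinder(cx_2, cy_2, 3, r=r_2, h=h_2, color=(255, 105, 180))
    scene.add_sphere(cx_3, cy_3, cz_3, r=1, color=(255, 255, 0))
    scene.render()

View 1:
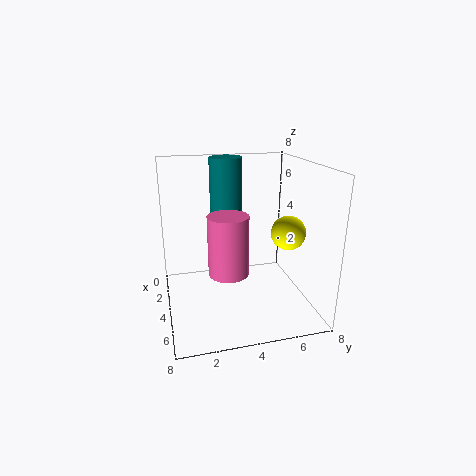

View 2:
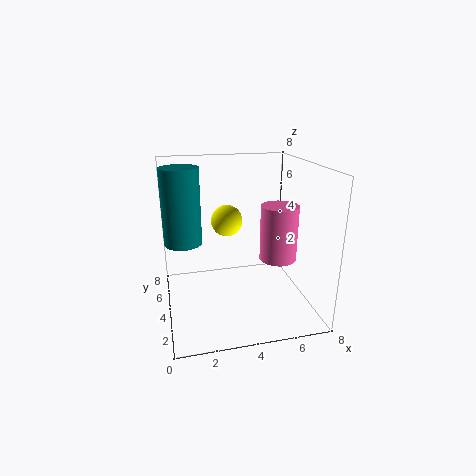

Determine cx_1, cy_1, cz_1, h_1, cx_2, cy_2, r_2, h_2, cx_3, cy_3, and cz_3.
cx_1 = 1; cy_1 = 4; cz_1 = 4; h_1 = 4; cx_2 = 6; cy_2 = 3; r_2 = 1; h_2 = 3; cx_3 = 4; cy_3 = 7; cz_3 = 4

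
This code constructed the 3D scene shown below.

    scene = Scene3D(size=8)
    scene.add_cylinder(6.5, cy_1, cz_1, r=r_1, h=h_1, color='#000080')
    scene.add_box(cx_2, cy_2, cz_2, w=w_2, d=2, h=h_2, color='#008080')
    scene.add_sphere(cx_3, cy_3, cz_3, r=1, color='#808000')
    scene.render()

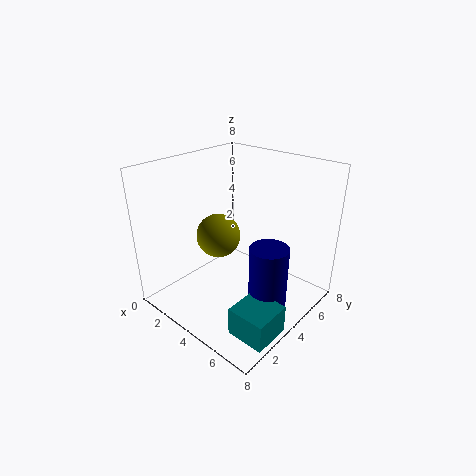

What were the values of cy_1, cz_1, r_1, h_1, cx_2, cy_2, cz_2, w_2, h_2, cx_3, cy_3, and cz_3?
cy_1 = 3.5, cz_1 = 0.5, r_1 = 1, h_1 = 4, cx_2 = 6, cy_2 = 1, cz_2 = 0.5, w_2 = 2, h_2 = 1.5, cx_3 = 5, cy_3 = 1.5, cz_3 = 5.5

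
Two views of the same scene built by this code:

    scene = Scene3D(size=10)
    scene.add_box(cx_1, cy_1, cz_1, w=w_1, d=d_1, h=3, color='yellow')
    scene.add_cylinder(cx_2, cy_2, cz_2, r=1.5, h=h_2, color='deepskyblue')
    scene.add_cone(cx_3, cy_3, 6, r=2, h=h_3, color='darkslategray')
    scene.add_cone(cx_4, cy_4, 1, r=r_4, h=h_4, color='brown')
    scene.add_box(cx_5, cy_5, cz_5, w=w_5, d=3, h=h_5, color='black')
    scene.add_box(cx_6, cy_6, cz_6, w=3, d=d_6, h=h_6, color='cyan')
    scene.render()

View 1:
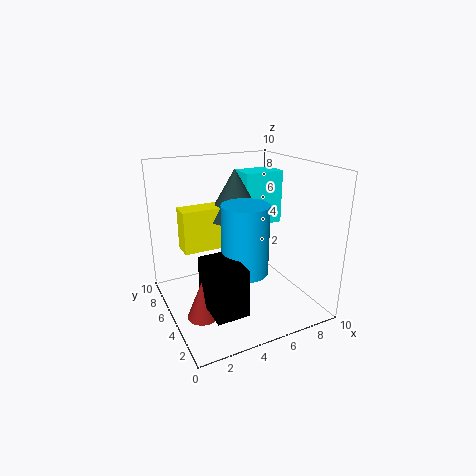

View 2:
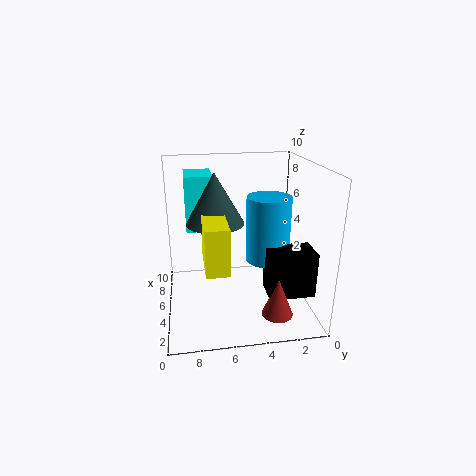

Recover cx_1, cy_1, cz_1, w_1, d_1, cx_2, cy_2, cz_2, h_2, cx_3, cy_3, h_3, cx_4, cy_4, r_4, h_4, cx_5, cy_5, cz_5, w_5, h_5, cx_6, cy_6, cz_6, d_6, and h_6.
cx_1 = 1.5, cy_1 = 6, cz_1 = 4, w_1 = 3.5, d_1 = 1.5, cx_2 = 4.5, cy_2 = 3, cz_2 = 3.5, h_2 = 4.5, cx_3 = 5.5, cy_3 = 6.5, h_3 = 3.5, cx_4 = 1.5, cy_4 = 3, r_4 = 1, h_4 = 2.5, cx_5 = 1.5, cy_5 = 0.5, cz_5 = 2, w_5 = 2, h_5 = 3, cx_6 = 6.5, cy_6 = 6.5, cz_6 = 5, d_6 = 2, h_6 = 4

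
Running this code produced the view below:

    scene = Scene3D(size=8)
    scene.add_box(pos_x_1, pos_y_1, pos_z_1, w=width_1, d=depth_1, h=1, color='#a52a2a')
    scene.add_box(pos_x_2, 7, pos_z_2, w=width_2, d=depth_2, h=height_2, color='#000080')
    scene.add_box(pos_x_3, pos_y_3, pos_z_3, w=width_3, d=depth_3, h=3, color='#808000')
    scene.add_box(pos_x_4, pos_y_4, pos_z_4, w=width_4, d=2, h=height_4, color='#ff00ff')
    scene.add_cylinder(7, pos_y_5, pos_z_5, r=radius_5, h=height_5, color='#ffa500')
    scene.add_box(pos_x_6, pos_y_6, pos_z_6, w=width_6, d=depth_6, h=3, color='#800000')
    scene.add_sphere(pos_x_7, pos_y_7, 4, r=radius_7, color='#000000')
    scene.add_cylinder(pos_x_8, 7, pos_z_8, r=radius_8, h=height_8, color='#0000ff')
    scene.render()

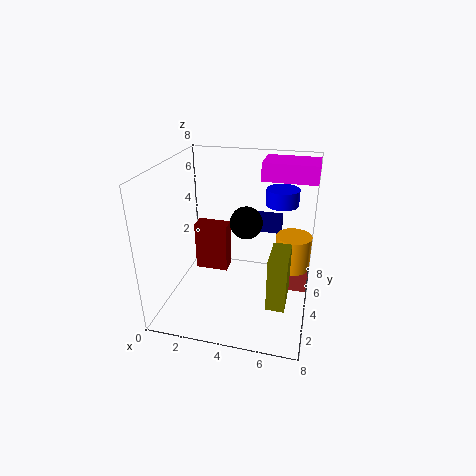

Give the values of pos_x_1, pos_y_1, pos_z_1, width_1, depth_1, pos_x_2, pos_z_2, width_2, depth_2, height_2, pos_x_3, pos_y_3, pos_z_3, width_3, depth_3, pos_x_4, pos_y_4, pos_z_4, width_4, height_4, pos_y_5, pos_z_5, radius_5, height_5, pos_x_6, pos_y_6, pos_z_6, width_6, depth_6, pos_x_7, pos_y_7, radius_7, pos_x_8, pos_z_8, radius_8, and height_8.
pos_x_1 = 7; pos_y_1 = 4; pos_z_1 = 1; width_1 = 1; depth_1 = 2; pos_x_2 = 4; pos_z_2 = 3; width_2 = 2; depth_2 = 1; height_2 = 1; pos_x_3 = 6; pos_y_3 = 2; pos_z_3 = 1; width_3 = 1; depth_3 = 2; pos_x_4 = 5; pos_y_4 = 5; pos_z_4 = 7; width_4 = 3; height_4 = 1; pos_y_5 = 5; pos_z_5 = 2; radius_5 = 1; height_5 = 2; pos_x_6 = 1; pos_y_6 = 5; pos_z_6 = 1; width_6 = 2; depth_6 = 1; pos_x_7 = 4; pos_y_7 = 6; radius_7 = 1; pos_x_8 = 6; pos_z_8 = 5; radius_8 = 1; height_8 = 1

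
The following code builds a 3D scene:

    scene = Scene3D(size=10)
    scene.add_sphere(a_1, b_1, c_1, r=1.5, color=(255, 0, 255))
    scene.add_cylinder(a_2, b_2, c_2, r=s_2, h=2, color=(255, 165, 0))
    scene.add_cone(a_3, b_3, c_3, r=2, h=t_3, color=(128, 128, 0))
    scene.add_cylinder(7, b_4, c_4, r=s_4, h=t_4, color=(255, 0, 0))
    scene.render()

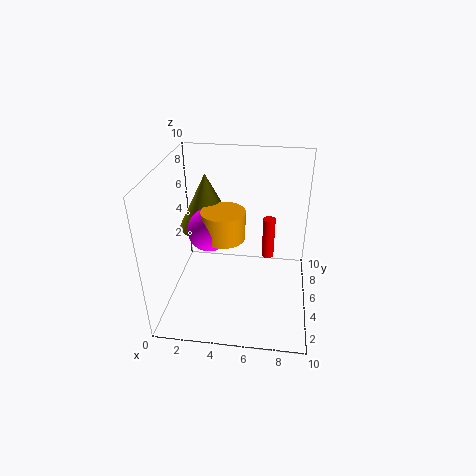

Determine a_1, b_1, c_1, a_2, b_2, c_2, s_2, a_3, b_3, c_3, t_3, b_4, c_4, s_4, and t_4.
a_1 = 3; b_1 = 5; c_1 = 5.5; a_2 = 4; b_2 = 5; c_2 = 5; s_2 = 1.5; a_3 = 2.5; b_3 = 6.5; c_3 = 5; t_3 = 4; b_4 = 9; c_4 = 1; s_4 = 0.5; t_4 = 3.5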